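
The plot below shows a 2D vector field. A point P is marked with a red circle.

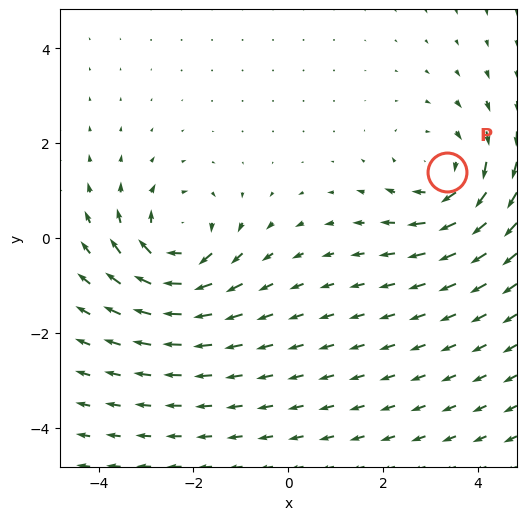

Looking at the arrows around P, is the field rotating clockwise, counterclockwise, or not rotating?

Near P at (3.4, 1.4) the arrows circulate clockwise. The curl (z-component) there is about -3; negative curl means clockwise rotation.

clockwise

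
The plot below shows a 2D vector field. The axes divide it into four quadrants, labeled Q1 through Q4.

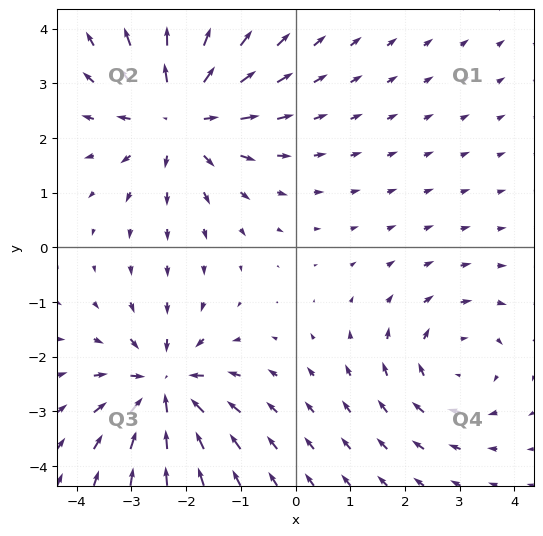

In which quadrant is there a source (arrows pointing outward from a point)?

Q2

The source sits at approximately (-2.1, 2.4), which lies in quadrant Q2. The divergence there is about +4, positive as expected for a source.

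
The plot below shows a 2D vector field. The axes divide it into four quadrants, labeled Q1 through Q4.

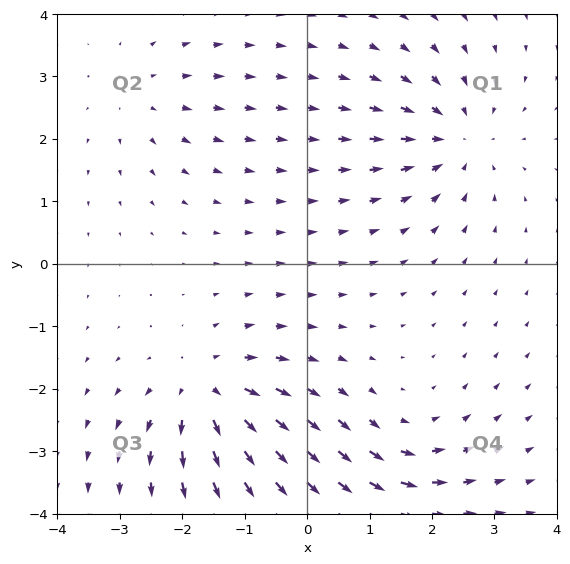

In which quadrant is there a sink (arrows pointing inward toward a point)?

The sink sits at approximately (2.4, 2.0), which lies in quadrant Q1. The divergence there is about -4, negative as expected for a sink.

Q1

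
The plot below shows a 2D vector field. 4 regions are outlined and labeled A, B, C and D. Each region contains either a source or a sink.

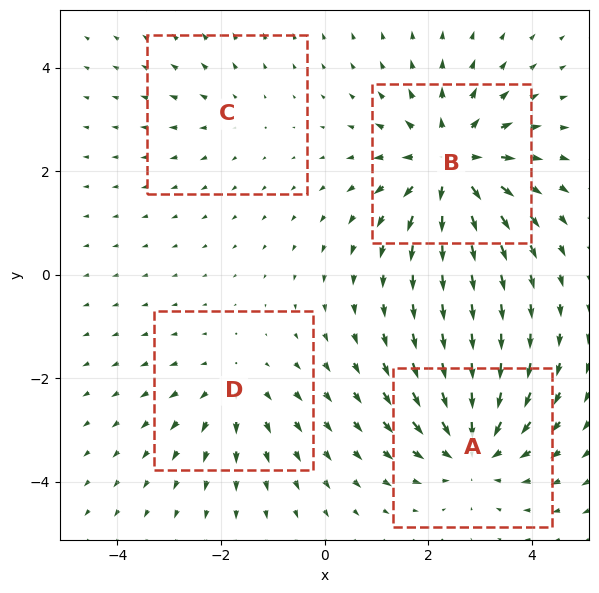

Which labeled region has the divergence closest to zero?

Divergence at each region's feature centre — A: about -5, B: about +6, C: about +2, D: about +3. Region C is closest to zero.

C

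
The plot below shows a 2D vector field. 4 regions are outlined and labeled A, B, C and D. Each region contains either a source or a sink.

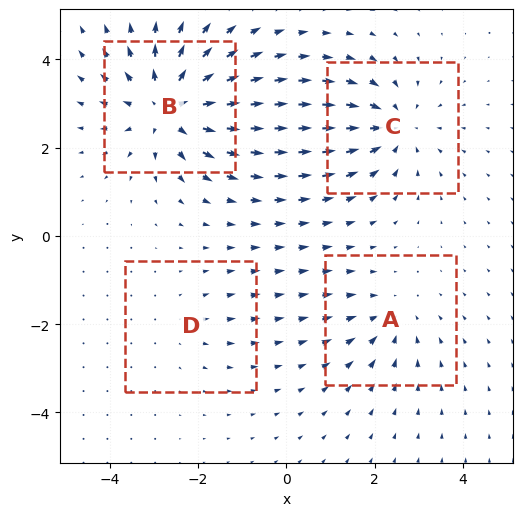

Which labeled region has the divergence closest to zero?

D

Divergence at each region's feature centre — A: about -3, B: about +6, C: about -4, D: about +2. Region D is closest to zero.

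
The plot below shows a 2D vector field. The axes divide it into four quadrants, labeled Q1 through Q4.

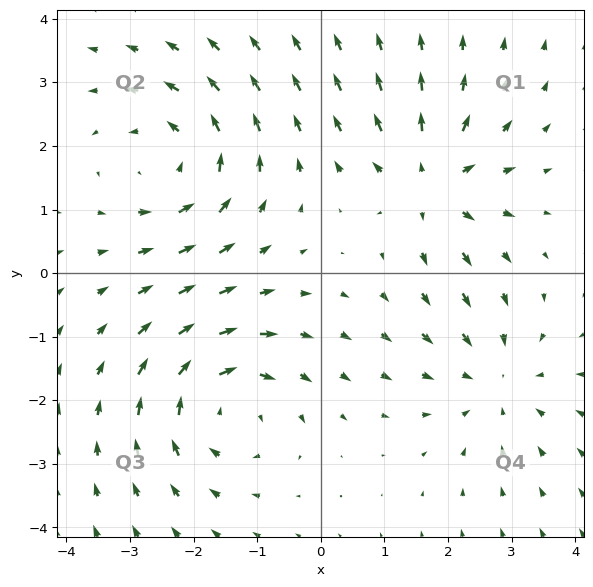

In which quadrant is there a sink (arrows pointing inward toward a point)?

Q4

The sink sits at approximately (2.8, -1.7), which lies in quadrant Q4. The divergence there is about -3, negative as expected for a sink.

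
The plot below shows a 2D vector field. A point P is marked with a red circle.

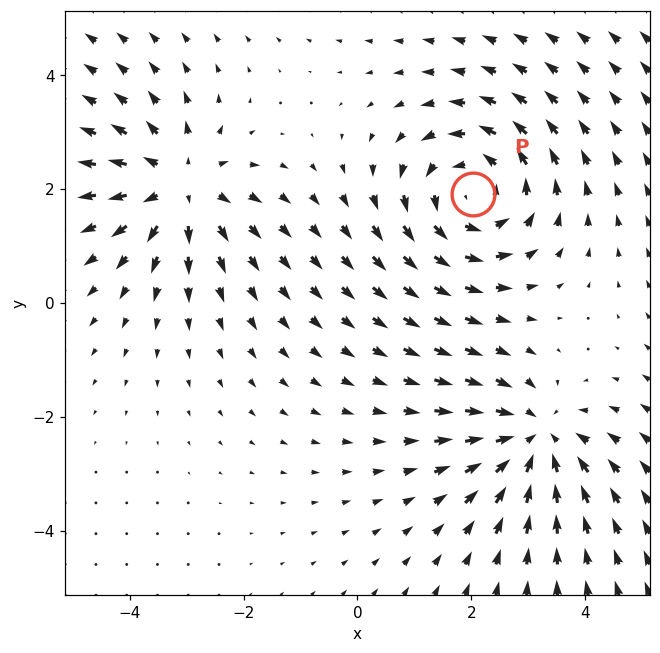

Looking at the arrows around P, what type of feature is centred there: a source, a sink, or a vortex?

vortex

At P (2.0, 1.9) the arrows circulate counterclockwise. Divergence ≈0, curl about +4 — near-zero divergence with nonzero curl is a vortex.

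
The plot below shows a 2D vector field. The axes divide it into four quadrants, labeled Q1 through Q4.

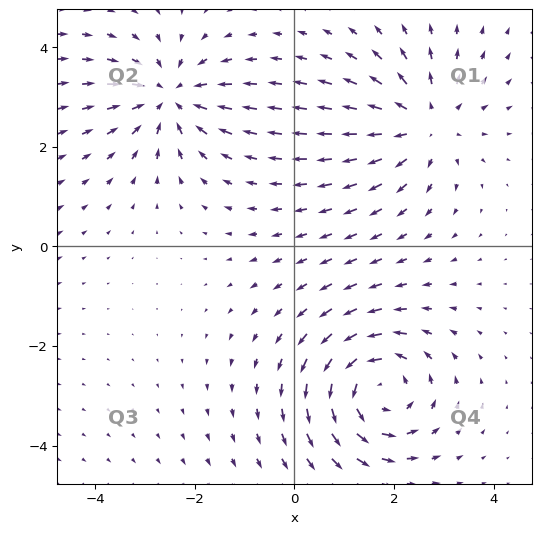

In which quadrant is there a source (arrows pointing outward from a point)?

Q1

The source sits at approximately (2.6, 2.5), which lies in quadrant Q1. The divergence there is about +3, positive as expected for a source.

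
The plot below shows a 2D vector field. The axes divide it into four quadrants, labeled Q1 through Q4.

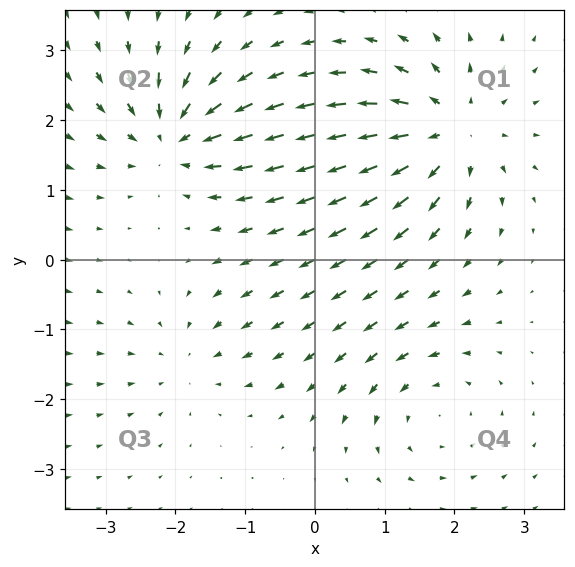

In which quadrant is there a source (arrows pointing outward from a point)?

The source sits at approximately (1.9, 1.8), which lies in quadrant Q1. The divergence there is about +6, positive as expected for a source.

Q1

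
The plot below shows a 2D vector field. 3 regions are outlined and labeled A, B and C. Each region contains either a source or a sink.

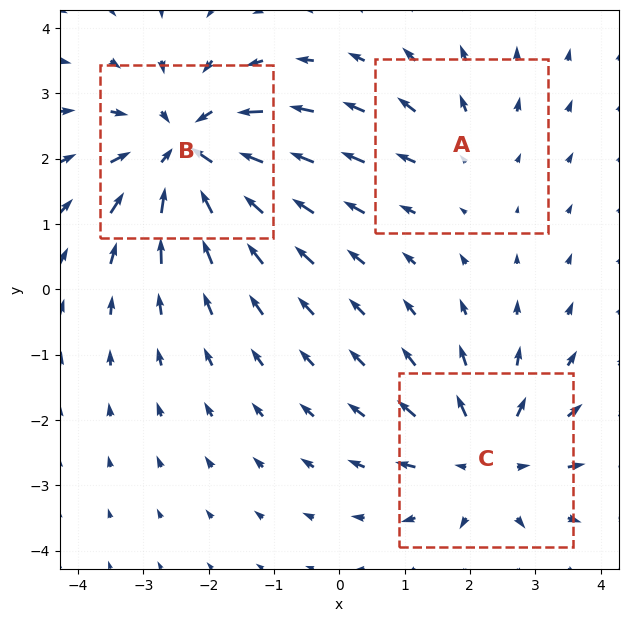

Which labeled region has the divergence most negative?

B

Divergence at each region's feature centre — A: about +2, B: about -4, C: about +3. Region B is most negative.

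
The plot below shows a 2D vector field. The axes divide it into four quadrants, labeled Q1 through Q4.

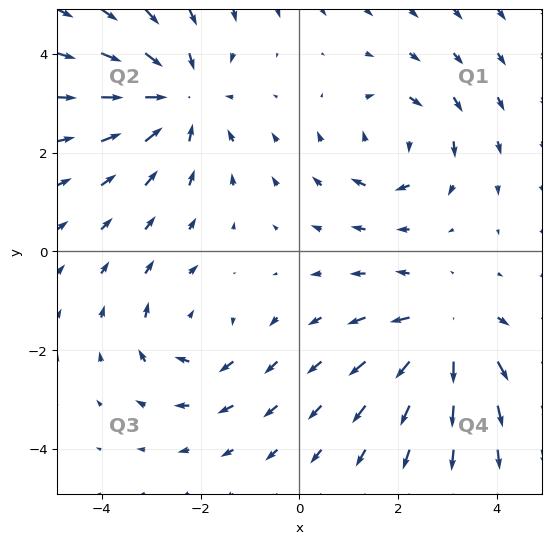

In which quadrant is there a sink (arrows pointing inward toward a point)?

The sink sits at approximately (-2.4, 3.1), which lies in quadrant Q2. The divergence there is about -3, negative as expected for a sink.

Q2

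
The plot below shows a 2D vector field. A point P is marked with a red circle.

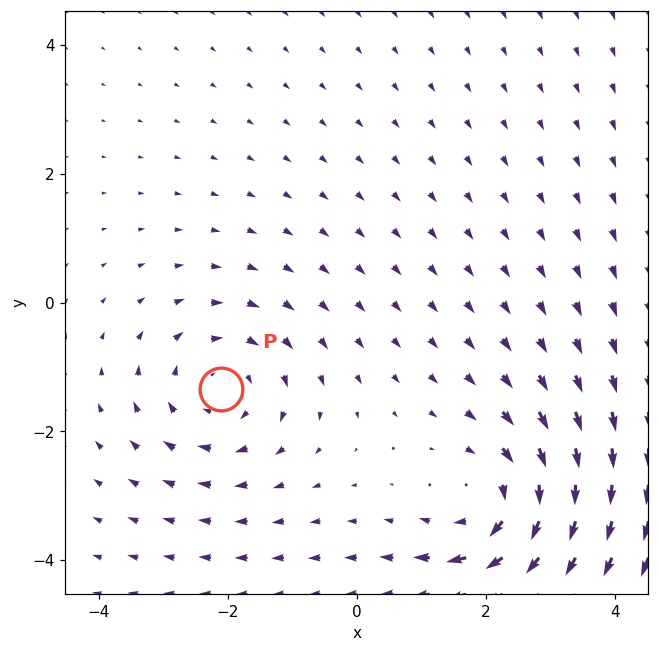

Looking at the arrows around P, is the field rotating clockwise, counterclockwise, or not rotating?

clockwise

Near P at (-2.1, -1.3) the arrows circulate clockwise. The curl (z-component) there is about -3; negative curl means clockwise rotation.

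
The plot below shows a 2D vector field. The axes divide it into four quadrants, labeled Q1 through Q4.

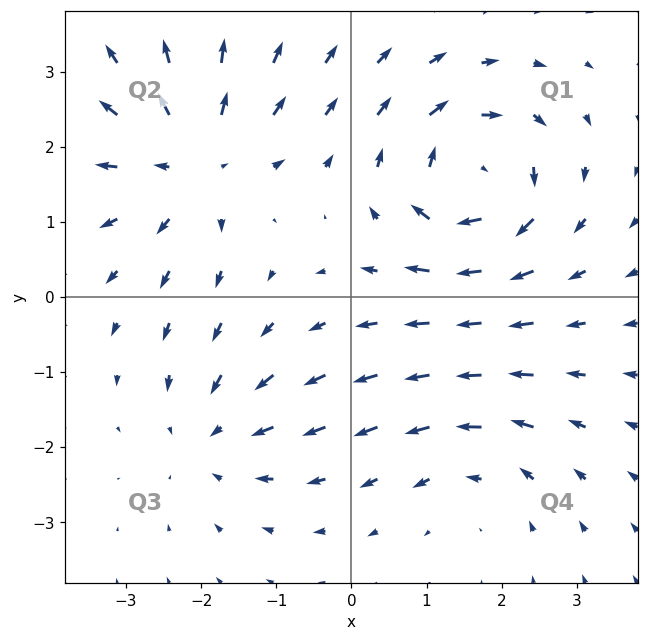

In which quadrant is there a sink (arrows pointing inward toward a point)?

Q3

The sink sits at approximately (-1.8, -1.9), which lies in quadrant Q3. The divergence there is about -3, negative as expected for a sink.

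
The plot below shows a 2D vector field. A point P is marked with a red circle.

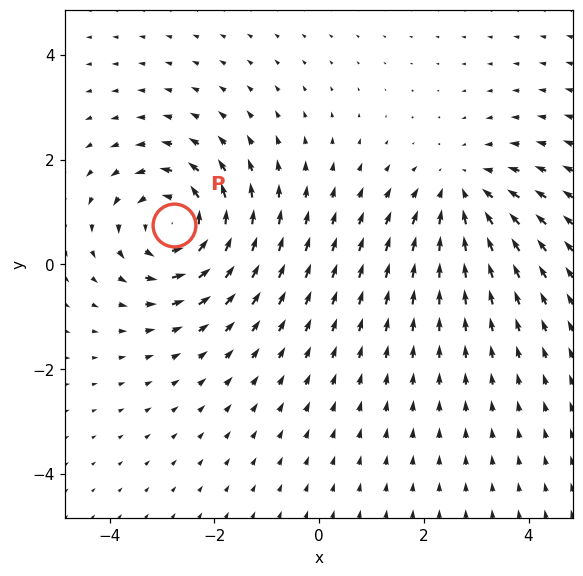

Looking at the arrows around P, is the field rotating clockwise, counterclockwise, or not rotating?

counterclockwise

Near P at (-2.8, 0.7) the arrows circulate counterclockwise. The curl (z-component) there is about +4; positive curl means counterclockwise rotation.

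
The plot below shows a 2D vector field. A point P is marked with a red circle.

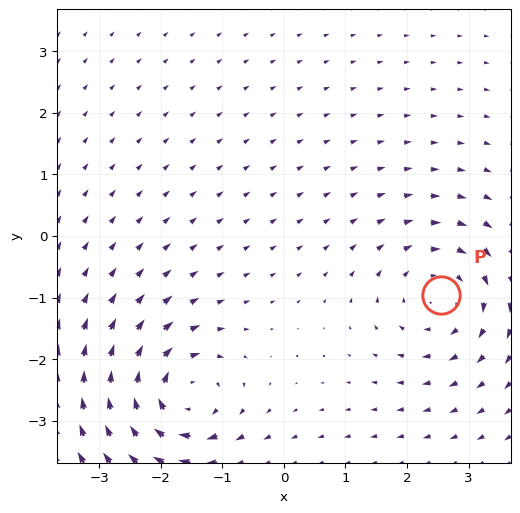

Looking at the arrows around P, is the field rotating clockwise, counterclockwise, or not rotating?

Near P at (2.6, -1.0) the arrows circulate clockwise. The curl (z-component) there is about -4; negative curl means clockwise rotation.

clockwise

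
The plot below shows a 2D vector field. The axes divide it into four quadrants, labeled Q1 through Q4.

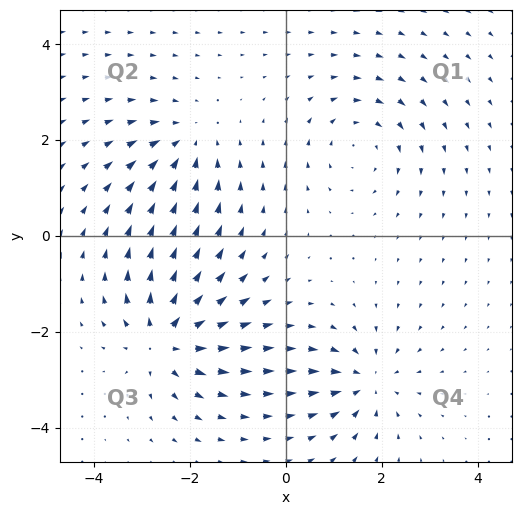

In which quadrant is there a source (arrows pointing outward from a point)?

Q3

The source sits at approximately (-2.5, -2.2), which lies in quadrant Q3. The divergence there is about +6, positive as expected for a source.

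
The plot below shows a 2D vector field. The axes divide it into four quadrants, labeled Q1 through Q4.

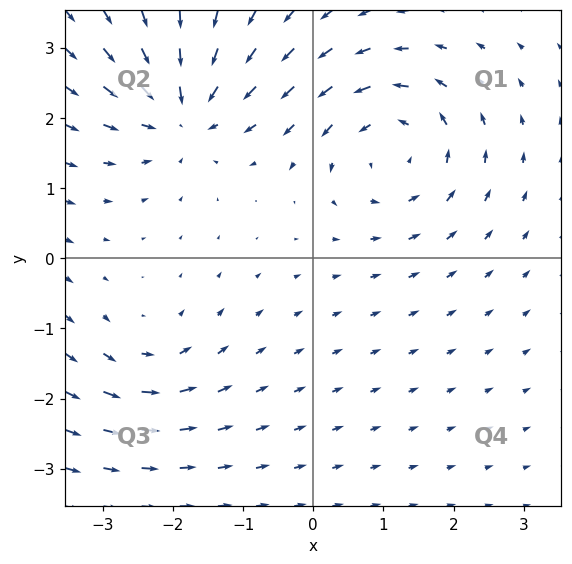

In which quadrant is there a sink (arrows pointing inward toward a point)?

Q2

The sink sits at approximately (-1.8, 2.1), which lies in quadrant Q2. The divergence there is about -5, negative as expected for a sink.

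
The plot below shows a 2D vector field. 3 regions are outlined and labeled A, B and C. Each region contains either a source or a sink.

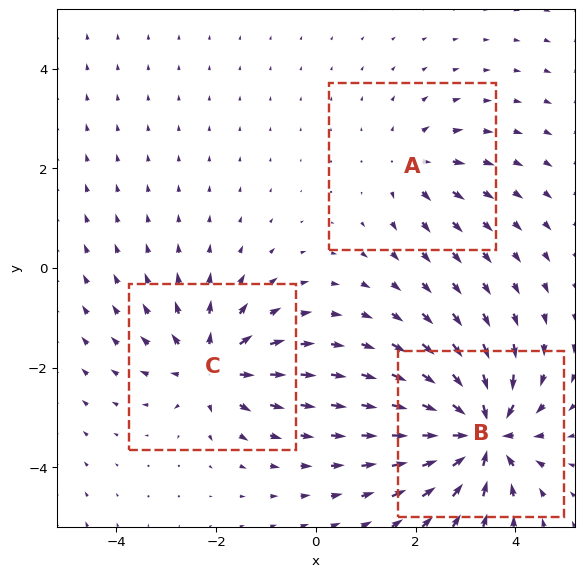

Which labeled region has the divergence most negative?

Divergence at each region's feature centre — A: about +3, B: about -6, C: about +4. Region B is most negative.

B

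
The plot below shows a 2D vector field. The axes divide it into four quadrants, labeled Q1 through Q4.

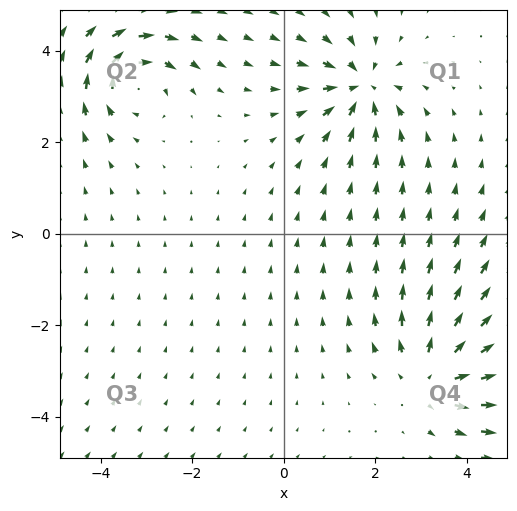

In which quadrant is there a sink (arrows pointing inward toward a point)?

Q1

The sink sits at approximately (1.7, 3.2), which lies in quadrant Q1. The divergence there is about -5, negative as expected for a sink.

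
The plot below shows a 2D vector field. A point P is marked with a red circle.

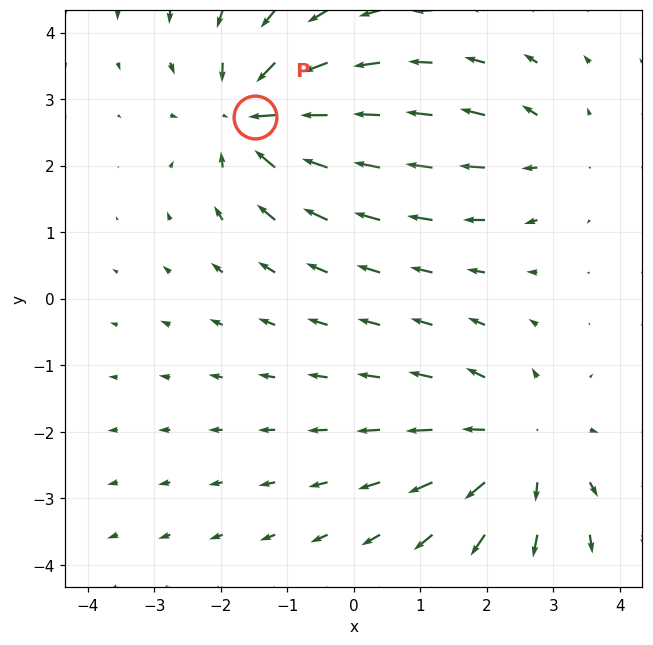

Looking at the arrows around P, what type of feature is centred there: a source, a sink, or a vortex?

sink

At P (-1.5, 2.7) the arrows converge inward. Divergence about -6, curl ≈0 — negative divergence with near-zero curl is a sink.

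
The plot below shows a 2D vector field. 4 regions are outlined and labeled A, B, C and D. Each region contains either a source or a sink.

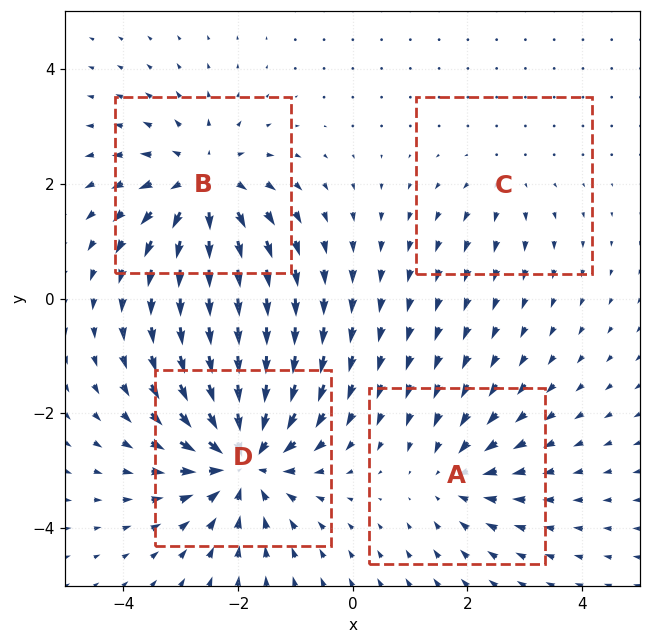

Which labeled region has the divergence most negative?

Divergence at each region's feature centre — A: about -4, B: about +5, C: about +2, D: about -7. Region D is most negative.

D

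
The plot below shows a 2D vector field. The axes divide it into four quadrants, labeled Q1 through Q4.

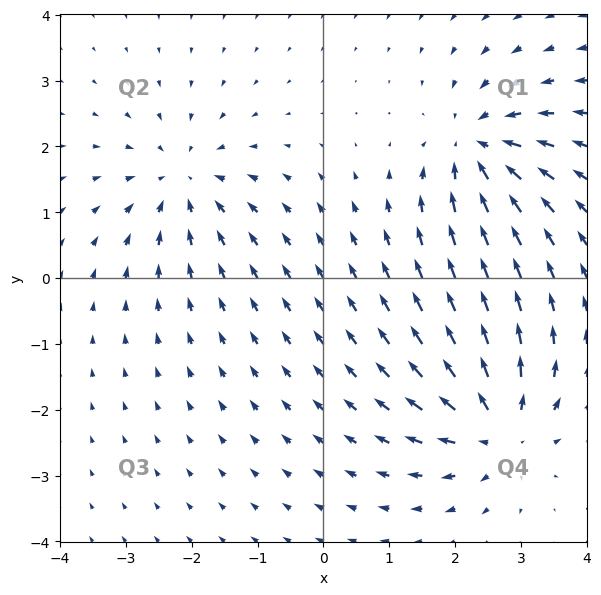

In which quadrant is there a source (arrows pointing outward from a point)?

The source sits at approximately (2.7, -2.3), which lies in quadrant Q4. The divergence there is about +6, positive as expected for a source.

Q4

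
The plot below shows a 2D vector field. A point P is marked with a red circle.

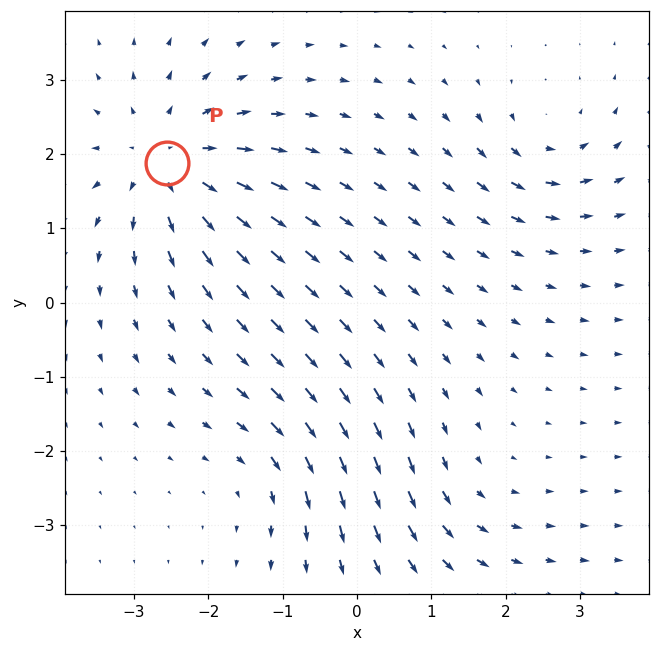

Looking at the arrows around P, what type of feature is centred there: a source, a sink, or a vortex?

source

At P (-2.6, 1.9) the arrows spread outward. Divergence about +5, curl ≈0 — positive divergence with near-zero curl is a source.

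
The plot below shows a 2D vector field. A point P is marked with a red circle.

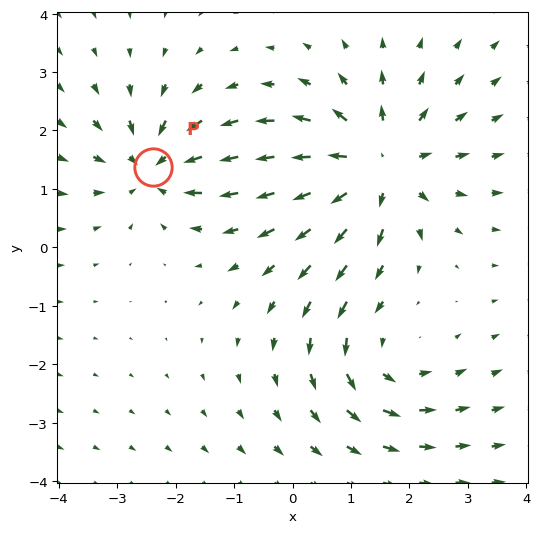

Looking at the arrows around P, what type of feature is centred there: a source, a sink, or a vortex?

At P (-2.4, 1.4) the arrows converge inward. Divergence about -4, curl ≈0 — negative divergence with near-zero curl is a sink.

sink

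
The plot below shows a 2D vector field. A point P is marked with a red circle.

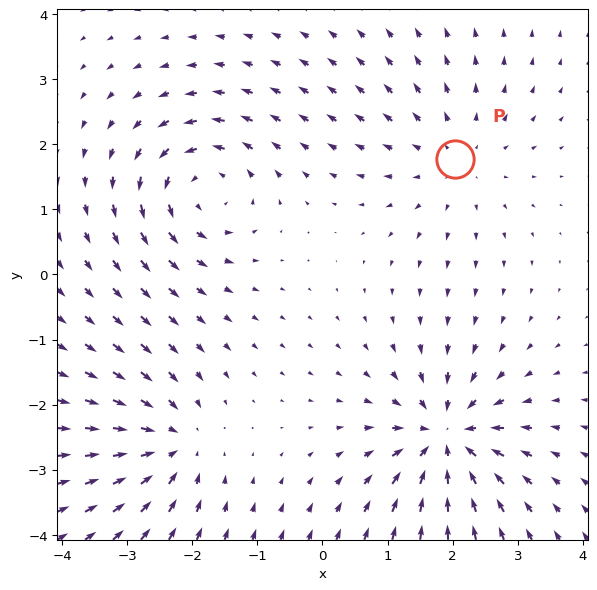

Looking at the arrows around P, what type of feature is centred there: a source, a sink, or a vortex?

At P (2.0, 1.8) the arrows spread outward. Divergence about +3, curl ≈0 — positive divergence with near-zero curl is a source.

source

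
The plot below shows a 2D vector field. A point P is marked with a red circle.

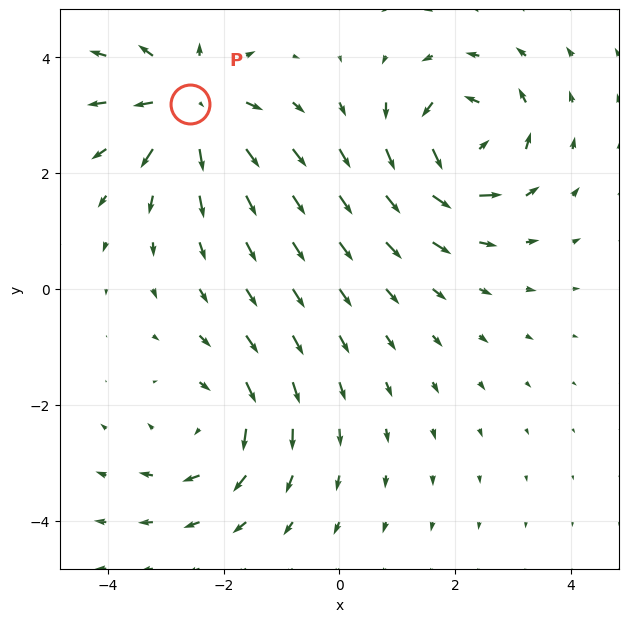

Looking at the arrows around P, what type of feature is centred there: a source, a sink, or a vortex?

source

At P (-2.6, 3.2) the arrows spread outward. Divergence about +5, curl ≈0 — positive divergence with near-zero curl is a source.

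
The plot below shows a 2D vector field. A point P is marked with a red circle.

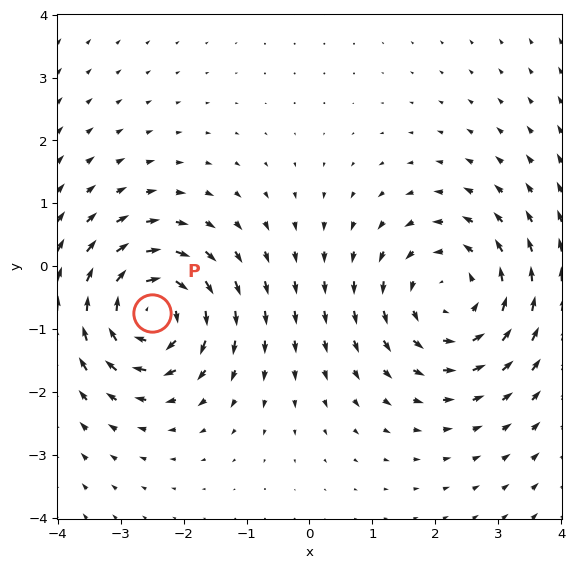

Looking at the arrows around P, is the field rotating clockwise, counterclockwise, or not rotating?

Near P at (-2.5, -0.7) the arrows circulate clockwise. The curl (z-component) there is about -5; negative curl means clockwise rotation.

clockwise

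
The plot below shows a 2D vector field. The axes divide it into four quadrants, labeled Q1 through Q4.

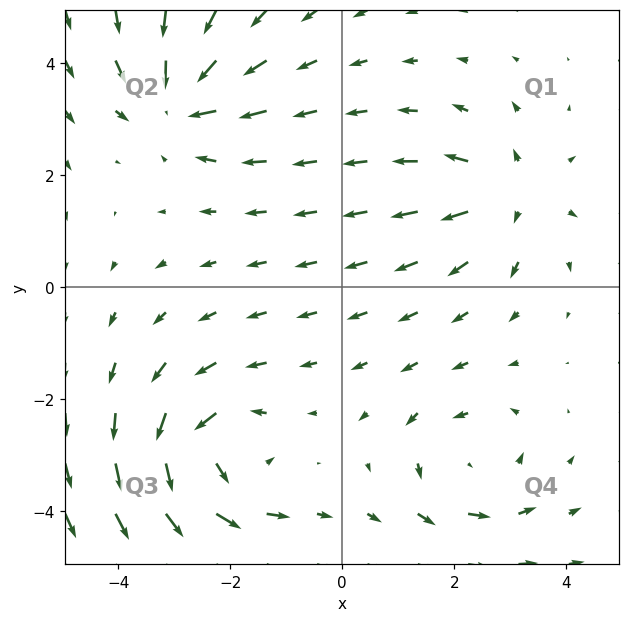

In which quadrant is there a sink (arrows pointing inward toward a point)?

The sink sits at approximately (-2.9, 3.3), which lies in quadrant Q2. The divergence there is about -5, negative as expected for a sink.

Q2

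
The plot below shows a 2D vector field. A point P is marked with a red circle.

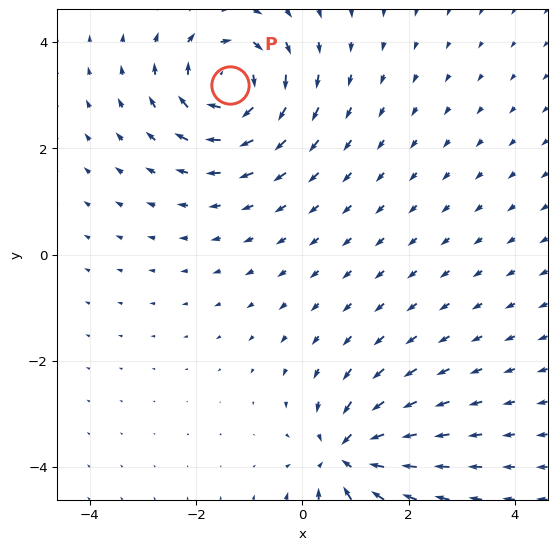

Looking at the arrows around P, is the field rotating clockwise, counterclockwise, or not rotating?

Near P at (-1.4, 3.2) the arrows circulate clockwise. The curl (z-component) there is about -6; negative curl means clockwise rotation.

clockwise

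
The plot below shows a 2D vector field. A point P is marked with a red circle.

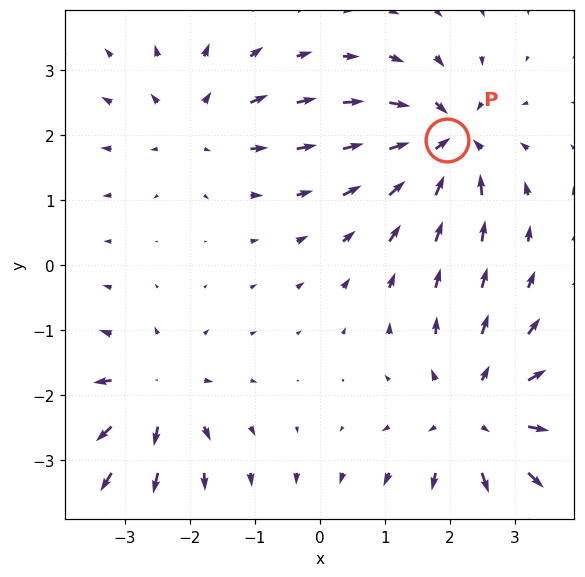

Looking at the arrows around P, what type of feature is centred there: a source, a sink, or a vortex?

sink

At P (2.0, 1.9) the arrows converge inward. Divergence about -5, curl ≈0 — negative divergence with near-zero curl is a sink.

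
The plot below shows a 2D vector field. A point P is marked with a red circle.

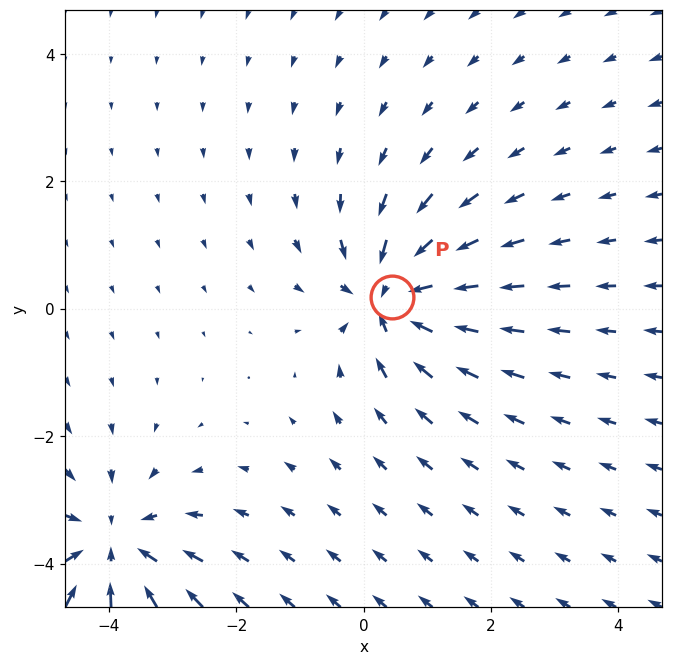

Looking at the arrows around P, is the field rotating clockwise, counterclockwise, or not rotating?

Near P at (0.5, 0.2) the arrows show no circulation. The curl there is ≈0.

not rotating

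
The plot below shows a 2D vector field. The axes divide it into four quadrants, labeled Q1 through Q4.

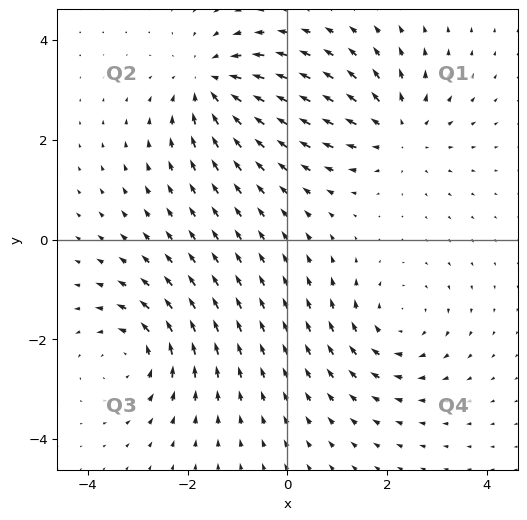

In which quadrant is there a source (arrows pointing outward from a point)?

Q1

The source sits at approximately (2.2, 2.2), which lies in quadrant Q1. The divergence there is about +4, positive as expected for a source.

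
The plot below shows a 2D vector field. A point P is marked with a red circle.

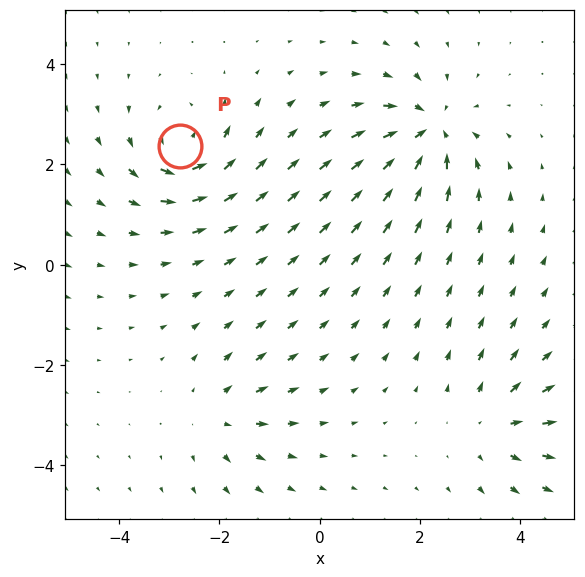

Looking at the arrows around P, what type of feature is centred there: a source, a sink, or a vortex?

At P (-2.8, 2.4) the arrows circulate counterclockwise. Divergence ≈0, curl about +6 — near-zero divergence with nonzero curl is a vortex.

vortex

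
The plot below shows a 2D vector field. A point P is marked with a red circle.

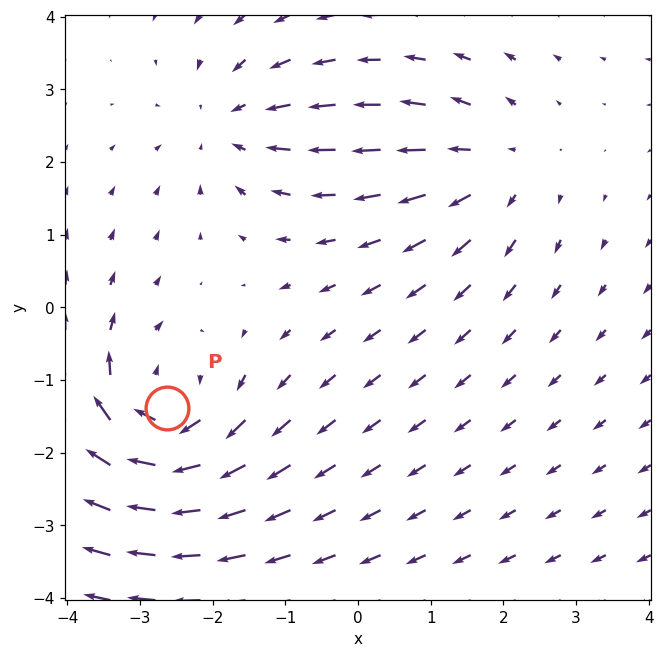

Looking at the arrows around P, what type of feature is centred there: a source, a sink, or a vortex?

vortex

At P (-2.6, -1.4) the arrows circulate clockwise. Divergence ≈0, curl about -5 — near-zero divergence with nonzero curl is a vortex.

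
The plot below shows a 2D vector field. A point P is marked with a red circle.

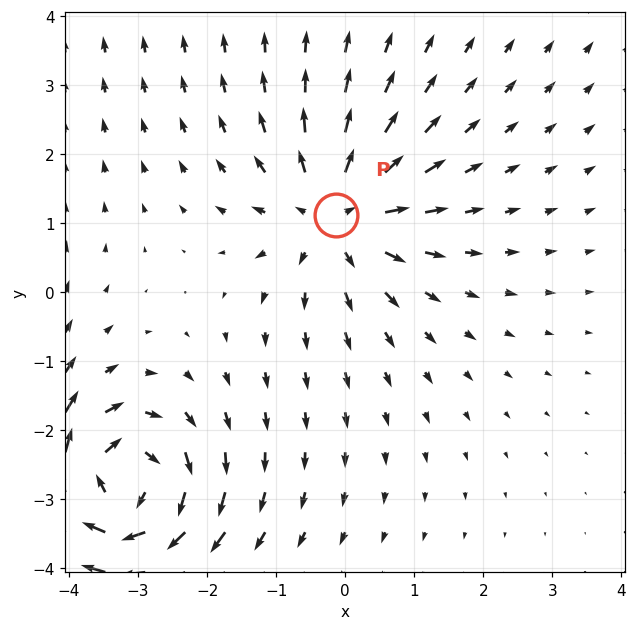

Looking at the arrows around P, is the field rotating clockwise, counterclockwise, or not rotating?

Near P at (-0.1, 1.1) the arrows show no circulation. The curl there is ≈0.

not rotating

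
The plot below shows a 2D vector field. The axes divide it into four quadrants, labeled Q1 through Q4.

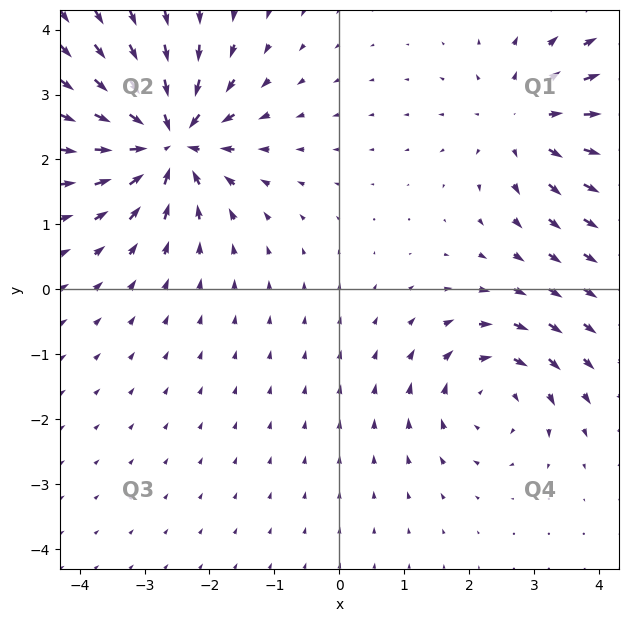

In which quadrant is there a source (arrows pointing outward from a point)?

Q1

The source sits at approximately (2.9, 2.6), which lies in quadrant Q1. The divergence there is about +3, positive as expected for a source.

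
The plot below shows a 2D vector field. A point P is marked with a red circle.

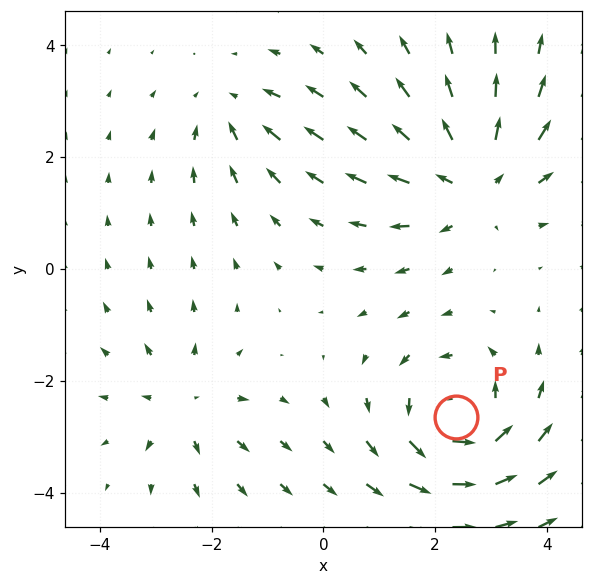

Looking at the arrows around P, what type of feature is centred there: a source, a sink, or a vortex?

At P (2.4, -2.6) the arrows circulate counterclockwise. Divergence ≈0, curl about +5 — near-zero divergence with nonzero curl is a vortex.

vortex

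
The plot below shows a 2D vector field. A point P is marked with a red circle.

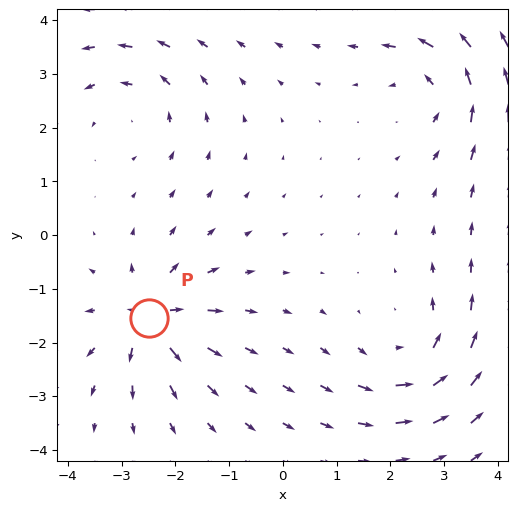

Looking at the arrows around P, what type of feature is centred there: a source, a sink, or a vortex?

At P (-2.5, -1.5) the arrows spread outward. Divergence about +5, curl ≈0 — positive divergence with near-zero curl is a source.

source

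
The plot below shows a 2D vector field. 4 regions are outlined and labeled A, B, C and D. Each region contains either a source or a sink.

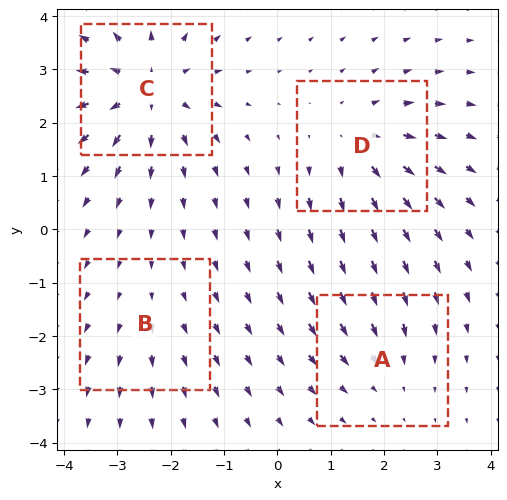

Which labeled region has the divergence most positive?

Divergence at each region's feature centre — A: about -3, B: about +2, C: about +6, D: about +4. Region C is most positive.

C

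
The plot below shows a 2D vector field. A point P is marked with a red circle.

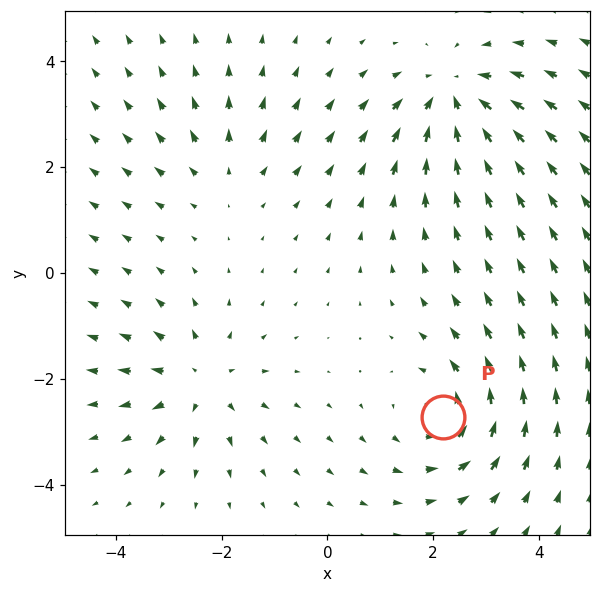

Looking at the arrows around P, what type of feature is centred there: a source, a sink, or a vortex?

vortex

At P (2.2, -2.7) the arrows circulate counterclockwise. Divergence ≈0, curl about +4 — near-zero divergence with nonzero curl is a vortex.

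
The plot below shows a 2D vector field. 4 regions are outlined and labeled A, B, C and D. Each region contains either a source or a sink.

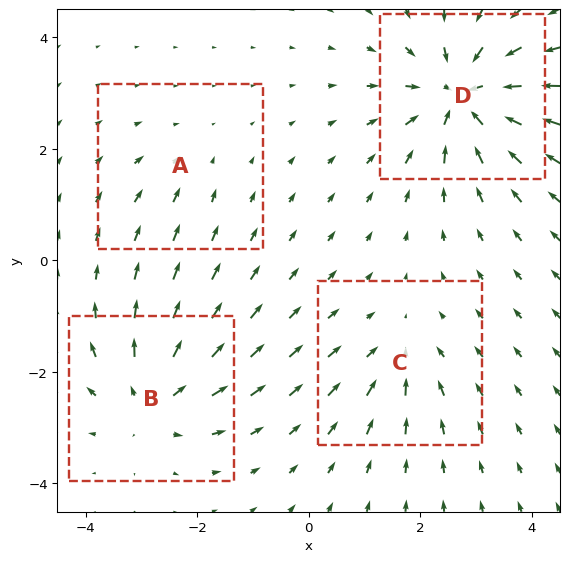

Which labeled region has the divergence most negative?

Divergence at each region's feature centre — A: about -2, B: about +5, C: about -3, D: about -8. Region D is most negative.

D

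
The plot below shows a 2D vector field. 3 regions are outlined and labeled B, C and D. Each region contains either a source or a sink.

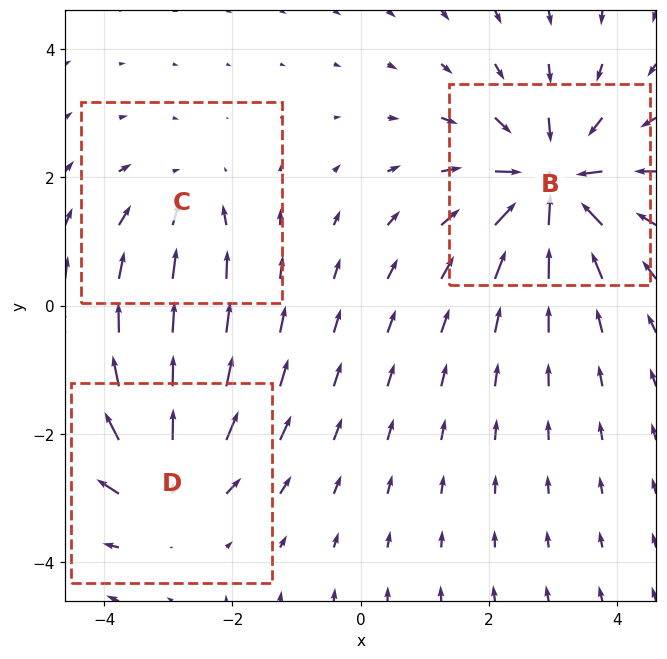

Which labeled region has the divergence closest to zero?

Divergence at each region's feature centre — B: about -5, C: about -2, D: about +4. Region C is closest to zero.

C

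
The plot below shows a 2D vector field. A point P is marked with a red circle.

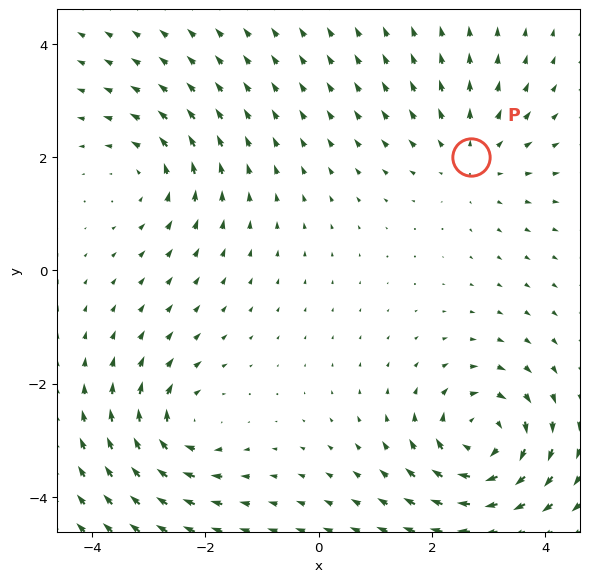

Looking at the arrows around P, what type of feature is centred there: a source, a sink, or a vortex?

source

At P (2.7, 2.0) the arrows spread outward. Divergence about +3, curl ≈0 — positive divergence with near-zero curl is a source.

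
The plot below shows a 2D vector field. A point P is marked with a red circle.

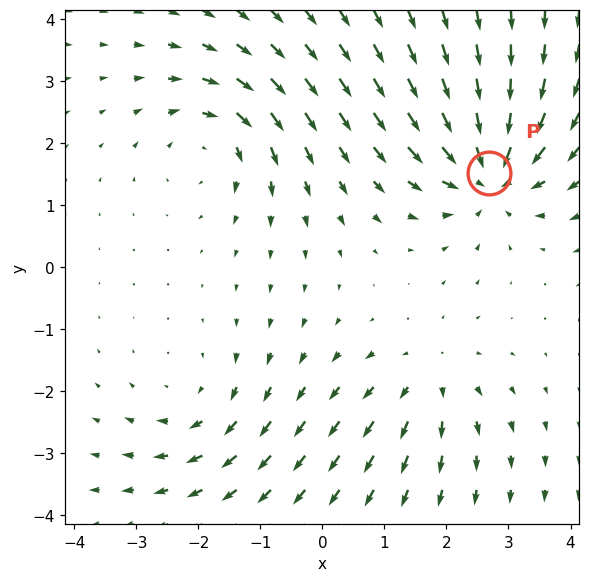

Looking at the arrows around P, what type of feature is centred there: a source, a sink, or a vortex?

At P (2.7, 1.5) the arrows converge inward. Divergence about -5, curl ≈0 — negative divergence with near-zero curl is a sink.

sink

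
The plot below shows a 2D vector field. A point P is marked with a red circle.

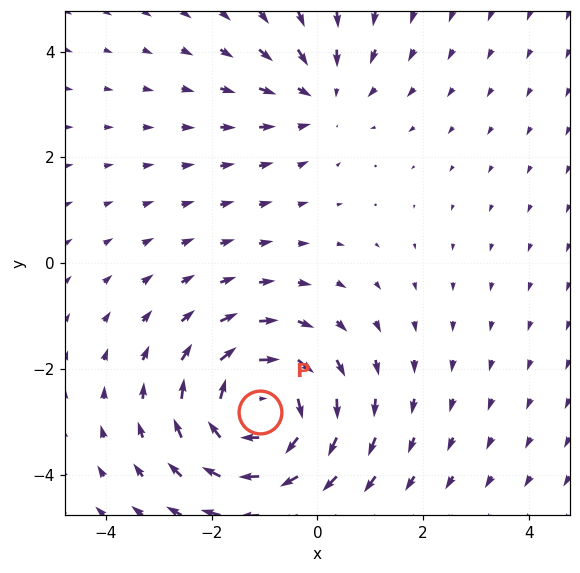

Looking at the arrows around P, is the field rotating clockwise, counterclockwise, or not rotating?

Near P at (-1.1, -2.8) the arrows circulate clockwise. The curl (z-component) there is about -4; negative curl means clockwise rotation.

clockwise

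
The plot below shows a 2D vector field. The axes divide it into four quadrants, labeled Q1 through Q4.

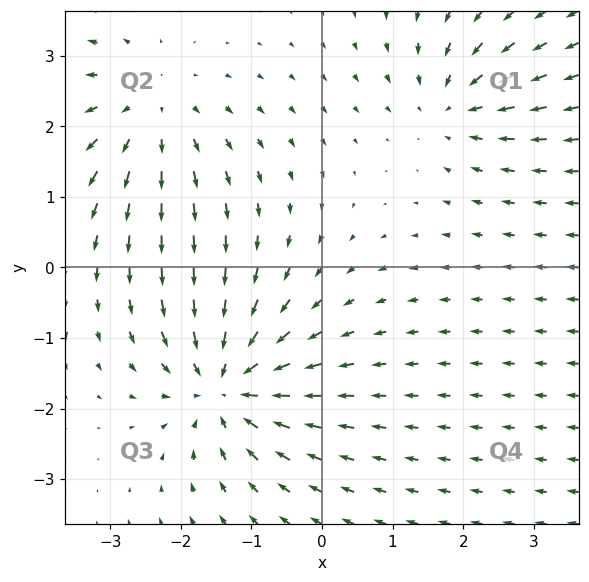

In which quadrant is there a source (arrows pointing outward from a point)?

The source sits at approximately (-2.5, 2.2), which lies in quadrant Q2. The divergence there is about +3, positive as expected for a source.

Q2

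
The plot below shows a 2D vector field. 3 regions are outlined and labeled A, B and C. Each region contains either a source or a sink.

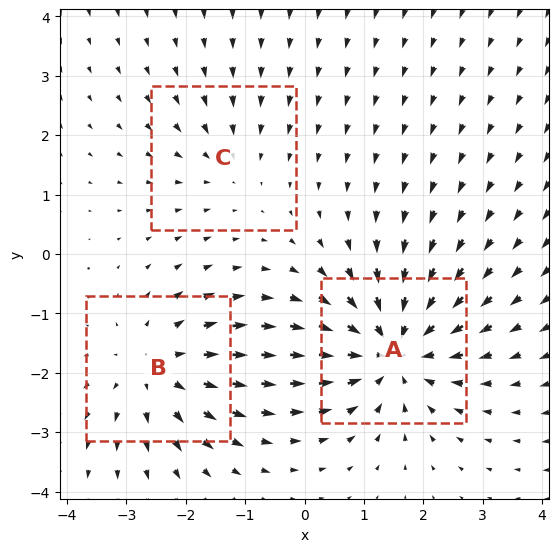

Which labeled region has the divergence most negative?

Divergence at each region's feature centre — A: about -5, B: about +3, C: about -2. Region A is most negative.

A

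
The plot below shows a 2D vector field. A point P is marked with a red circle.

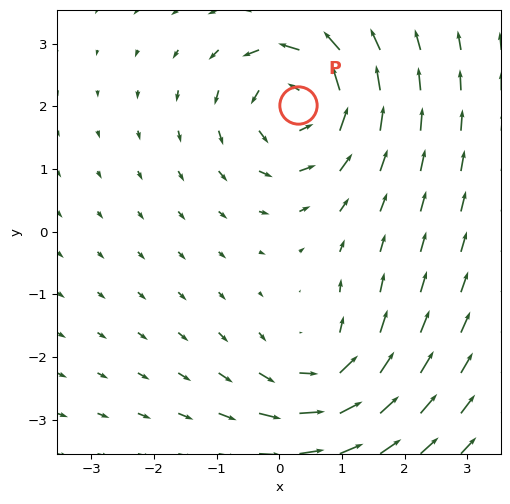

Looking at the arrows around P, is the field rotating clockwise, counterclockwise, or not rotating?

Near P at (0.3, 2.0) the arrows circulate counterclockwise. The curl (z-component) there is about +5; positive curl means counterclockwise rotation.

counterclockwise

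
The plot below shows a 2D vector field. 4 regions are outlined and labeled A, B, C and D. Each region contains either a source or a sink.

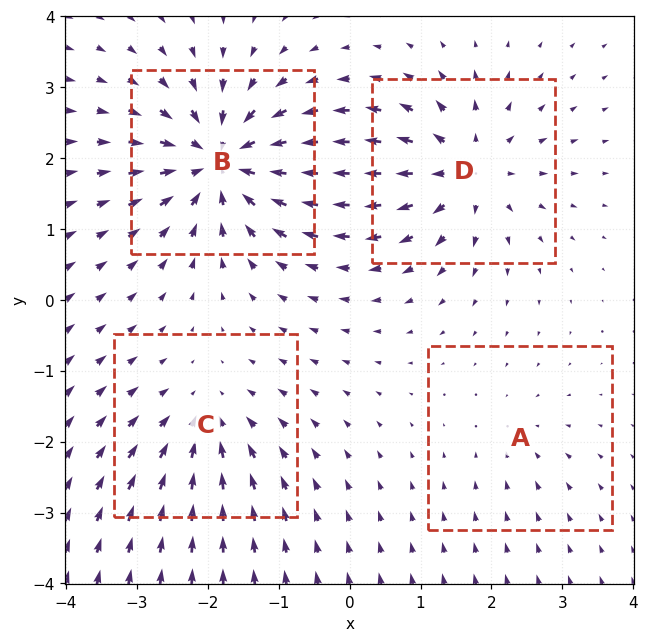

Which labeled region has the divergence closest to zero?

A

Divergence at each region's feature centre — A: about -2, B: about -9, C: about -4, D: about +6. Region A is closest to zero.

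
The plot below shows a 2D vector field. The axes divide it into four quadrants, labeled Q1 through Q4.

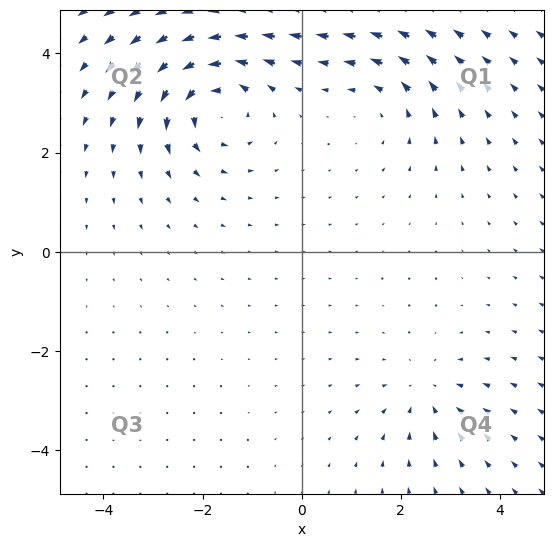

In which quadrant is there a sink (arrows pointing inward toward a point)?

The sink sits at approximately (2.5, -2.9), which lies in quadrant Q4. The divergence there is about -3, negative as expected for a sink.

Q4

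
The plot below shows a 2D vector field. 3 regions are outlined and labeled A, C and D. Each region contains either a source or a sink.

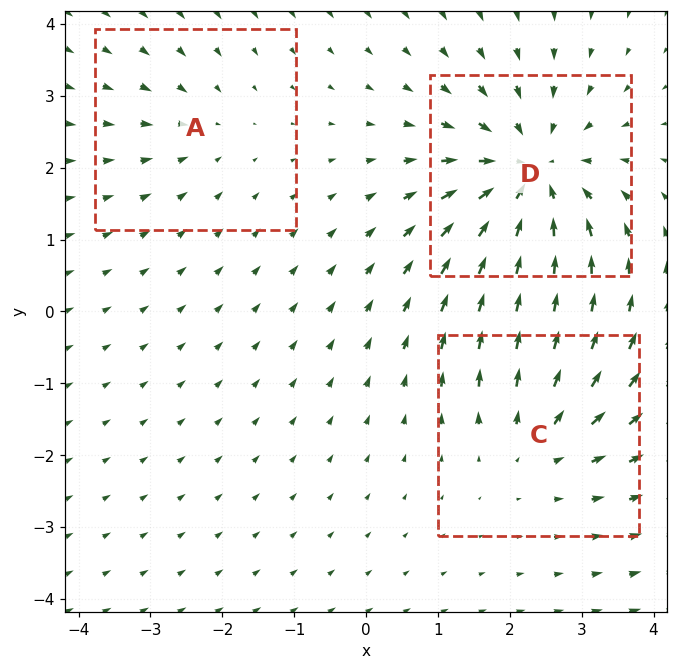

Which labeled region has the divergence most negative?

Divergence at each region's feature centre — A: about -2, C: about +3, D: about -5. Region D is most negative.

D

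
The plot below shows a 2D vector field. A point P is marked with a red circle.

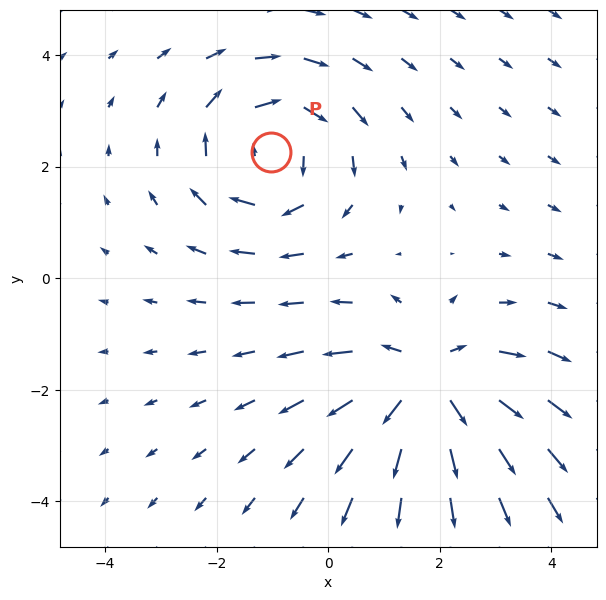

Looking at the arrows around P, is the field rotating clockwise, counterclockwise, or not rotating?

Near P at (-1.0, 2.3) the arrows circulate clockwise. The curl (z-component) there is about -3; negative curl means clockwise rotation.

clockwise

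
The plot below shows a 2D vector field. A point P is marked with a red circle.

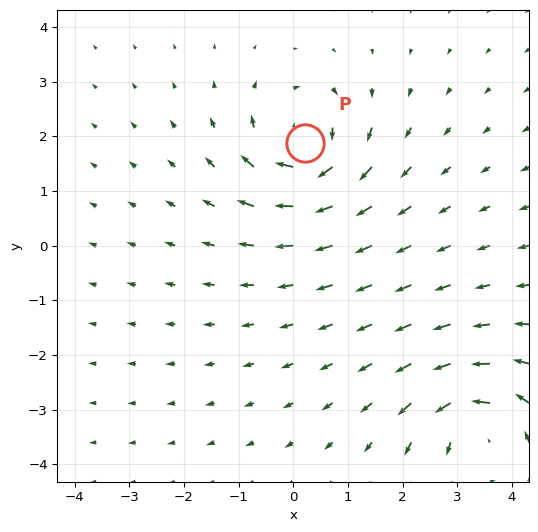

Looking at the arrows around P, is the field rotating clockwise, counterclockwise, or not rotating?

Near P at (0.2, 1.9) the arrows circulate clockwise. The curl (z-component) there is about -7; negative curl means clockwise rotation.

clockwise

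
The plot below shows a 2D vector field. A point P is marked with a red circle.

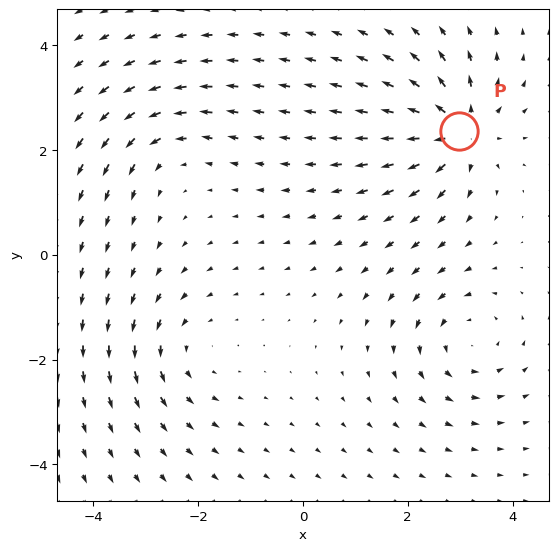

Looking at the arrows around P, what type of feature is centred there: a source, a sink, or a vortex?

At P (3.0, 2.4) the arrows spread outward. Divergence about +6, curl ≈0 — positive divergence with near-zero curl is a source.

source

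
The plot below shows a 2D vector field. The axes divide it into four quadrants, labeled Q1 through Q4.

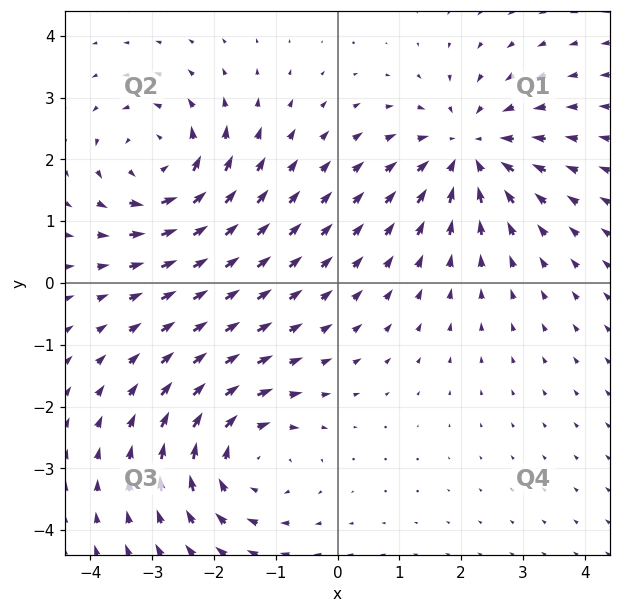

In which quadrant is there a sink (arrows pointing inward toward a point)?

The sink sits at approximately (2.1, 2.1), which lies in quadrant Q1. The divergence there is about -5, negative as expected for a sink.

Q1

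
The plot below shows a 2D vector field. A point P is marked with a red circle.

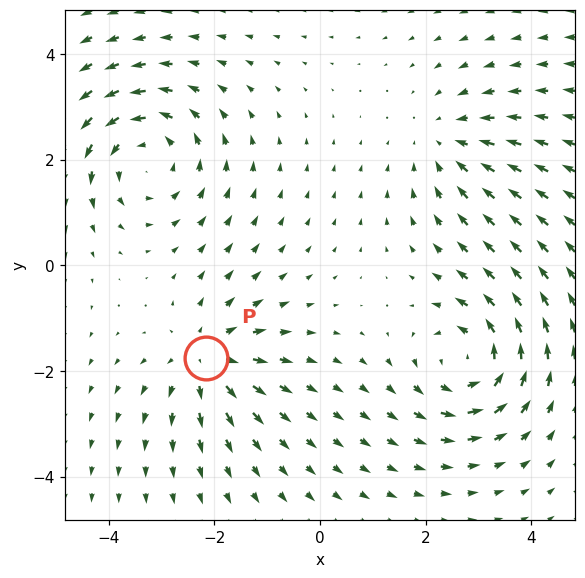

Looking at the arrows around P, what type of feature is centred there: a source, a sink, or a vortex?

source

At P (-2.2, -1.8) the arrows spread outward. Divergence about +3, curl ≈0 — positive divergence with near-zero curl is a source.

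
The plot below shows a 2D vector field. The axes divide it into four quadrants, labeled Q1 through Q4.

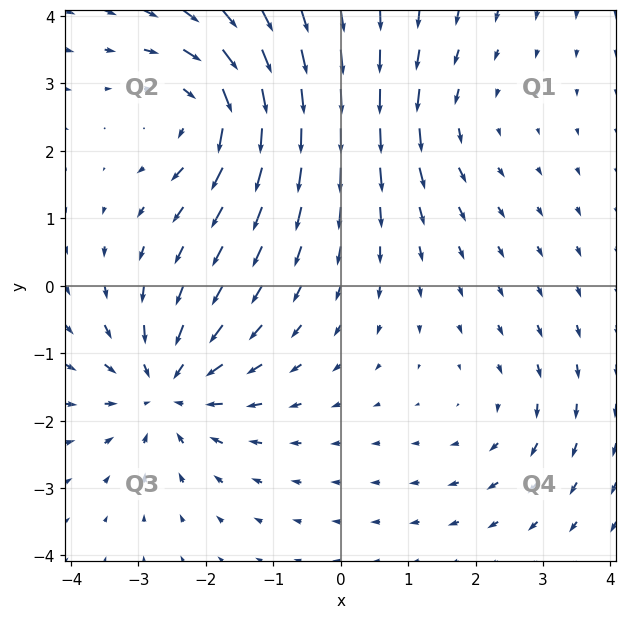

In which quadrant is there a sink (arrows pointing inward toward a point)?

The sink sits at approximately (-2.6, -1.5), which lies in quadrant Q3. The divergence there is about -5, negative as expected for a sink.

Q3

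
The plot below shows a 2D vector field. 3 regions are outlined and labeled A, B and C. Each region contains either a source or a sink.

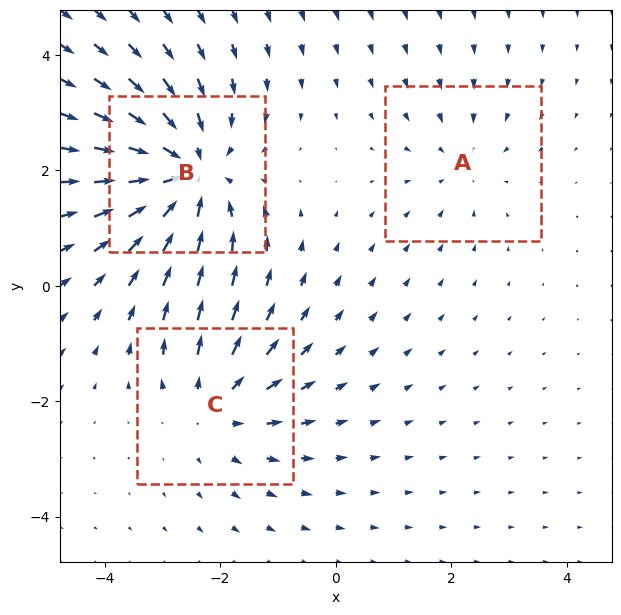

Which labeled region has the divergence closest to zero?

A

Divergence at each region's feature centre — A: about -2, B: about -4, C: about +3. Region A is closest to zero.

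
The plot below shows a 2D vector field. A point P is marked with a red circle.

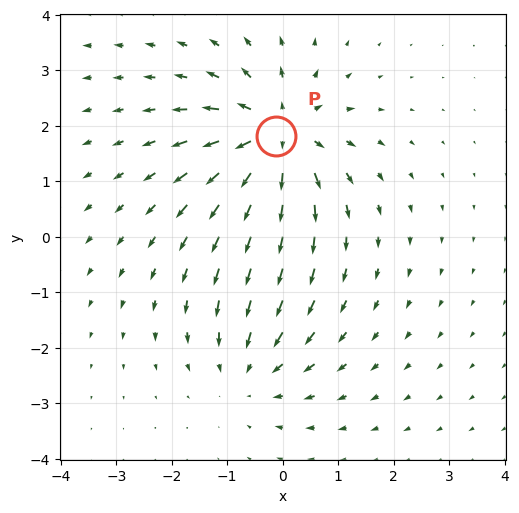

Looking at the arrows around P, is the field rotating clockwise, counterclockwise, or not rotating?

not rotating

Near P at (-0.1, 1.8) the arrows show no circulation. The curl there is ≈0.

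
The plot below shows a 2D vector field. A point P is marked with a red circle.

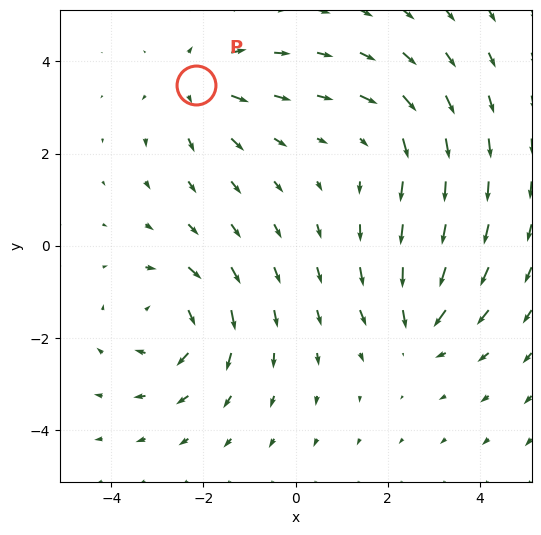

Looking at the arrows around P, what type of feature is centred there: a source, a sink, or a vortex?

At P (-2.2, 3.5) the arrows spread outward. Divergence about +3, curl ≈0 — positive divergence with near-zero curl is a source.

source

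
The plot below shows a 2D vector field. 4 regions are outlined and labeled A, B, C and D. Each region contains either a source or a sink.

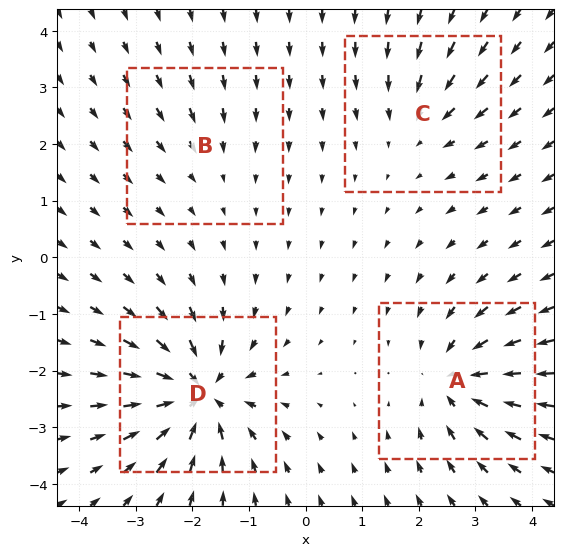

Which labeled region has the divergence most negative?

Divergence at each region's feature centre — A: about -6, B: about -2, C: about -4, D: about -9. Region D is most negative.

D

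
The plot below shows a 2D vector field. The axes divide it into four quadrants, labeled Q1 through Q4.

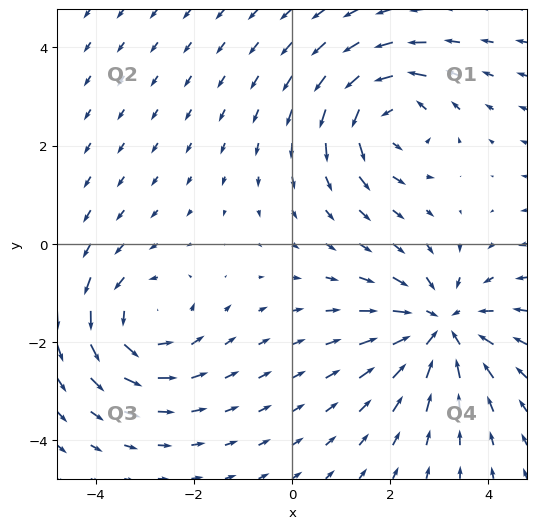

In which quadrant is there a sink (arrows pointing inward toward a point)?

Q4

The sink sits at approximately (3.0, -1.7), which lies in quadrant Q4. The divergence there is about -4, negative as expected for a sink.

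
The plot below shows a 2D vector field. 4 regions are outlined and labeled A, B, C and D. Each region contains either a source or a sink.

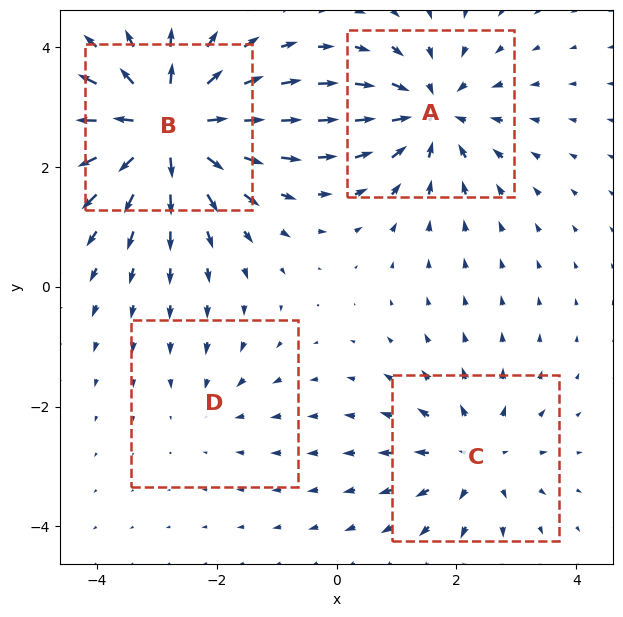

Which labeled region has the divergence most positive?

B

Divergence at each region's feature centre — A: about -5, B: about +7, C: about +4, D: about -2. Region B is most positive.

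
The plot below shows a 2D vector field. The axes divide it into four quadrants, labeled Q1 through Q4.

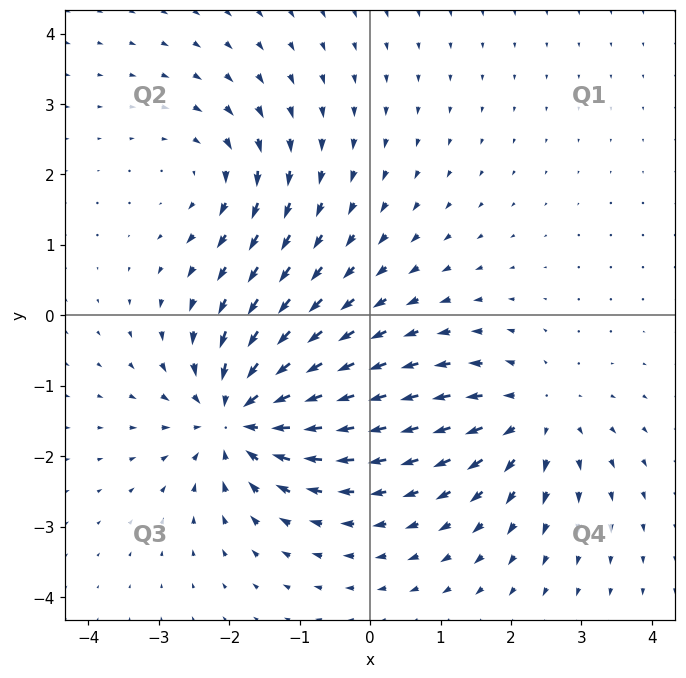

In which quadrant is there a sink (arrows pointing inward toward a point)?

Q3

The sink sits at approximately (-1.9, -1.4), which lies in quadrant Q3. The divergence there is about -5, negative as expected for a sink.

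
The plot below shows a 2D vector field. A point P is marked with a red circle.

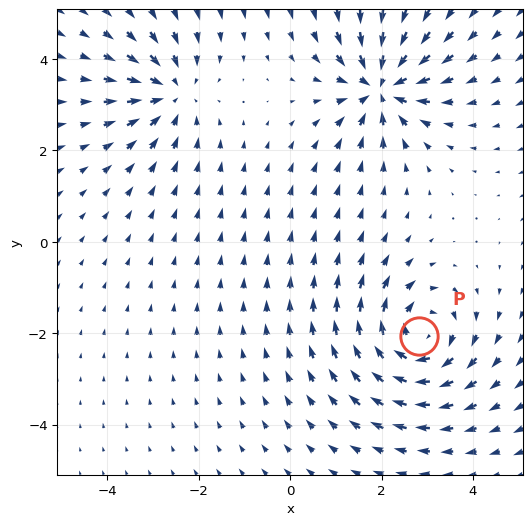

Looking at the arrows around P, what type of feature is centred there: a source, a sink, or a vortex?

At P (2.8, -2.1) the arrows circulate clockwise. Divergence ≈0, curl about -6 — near-zero divergence with nonzero curl is a vortex.

vortex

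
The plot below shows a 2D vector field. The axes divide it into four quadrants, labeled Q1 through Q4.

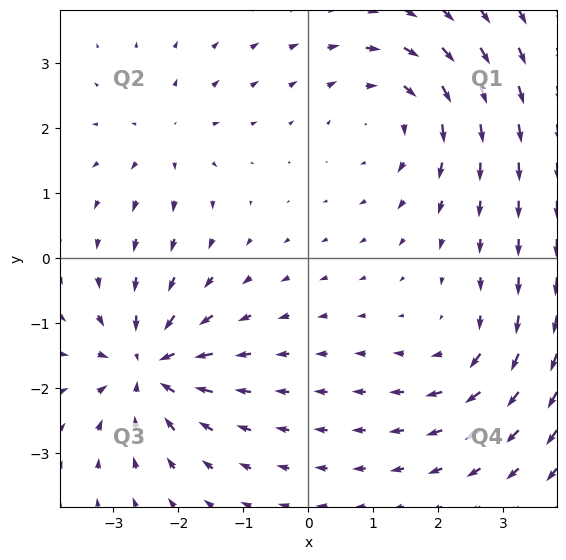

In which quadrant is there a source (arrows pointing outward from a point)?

Q2

The source sits at approximately (-2.2, 1.8), which lies in quadrant Q2. The divergence there is about +3, positive as expected for a source.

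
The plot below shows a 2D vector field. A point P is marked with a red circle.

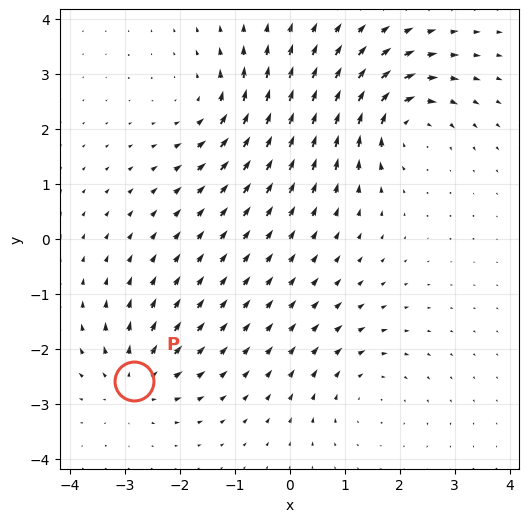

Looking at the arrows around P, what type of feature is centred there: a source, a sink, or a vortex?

source

At P (-2.8, -2.6) the arrows spread outward. Divergence about +5, curl ≈0 — positive divergence with near-zero curl is a source.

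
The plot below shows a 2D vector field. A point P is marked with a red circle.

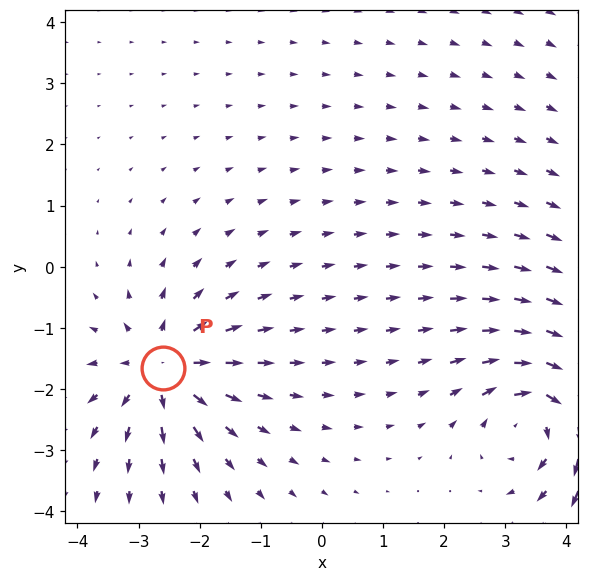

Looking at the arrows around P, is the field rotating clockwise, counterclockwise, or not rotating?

Near P at (-2.6, -1.7) the arrows show no circulation. The curl there is ≈0.

not rotating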